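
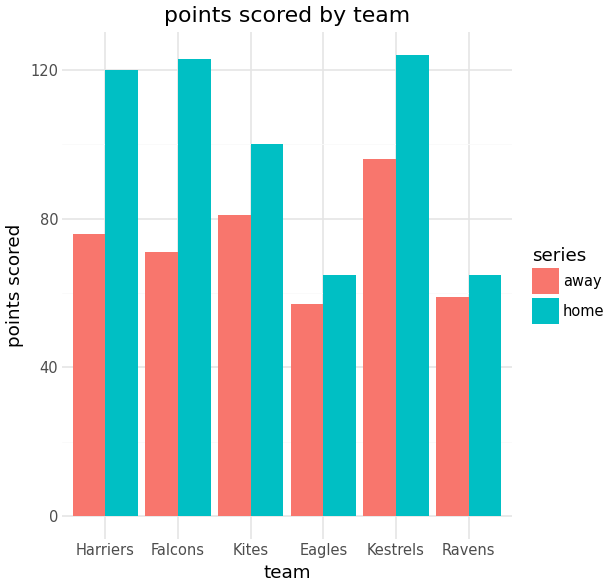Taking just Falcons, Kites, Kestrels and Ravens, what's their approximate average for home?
≈ 100

(120 + 100 + 120 + 60) / 4 ≈ 100.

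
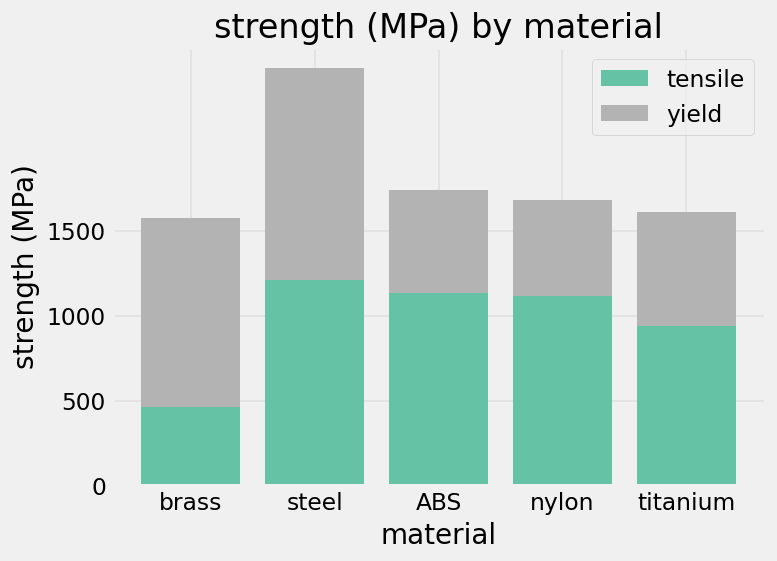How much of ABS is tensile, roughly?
tensile top ≈ 1000, bottom ≈ 0; segment ≈ 1000.

≈ 1000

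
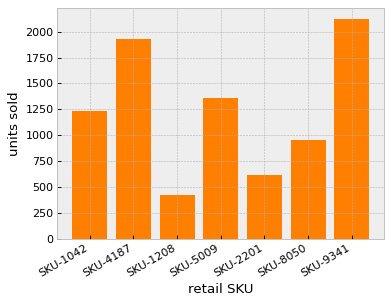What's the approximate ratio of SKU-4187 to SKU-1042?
≈ 1.67×

SKU-4187 ≈ 2000, SKU-1042 ≈ 1200; 2000/1200 ≈ 1.67.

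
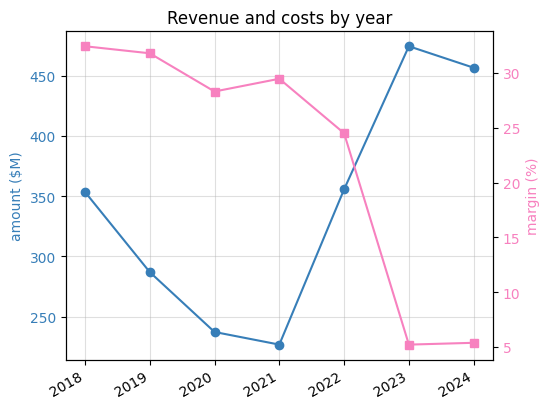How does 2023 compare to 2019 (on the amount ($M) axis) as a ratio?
2023 ≈ 475, 2019 ≈ 275; 475/275 ≈ 1.73.

≈ 1.73×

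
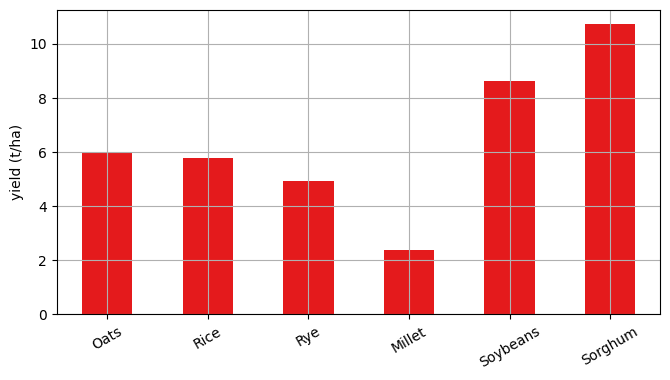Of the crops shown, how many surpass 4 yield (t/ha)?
Above 4: Oats, Rice, Rye, Soybeans, Sorghum.

5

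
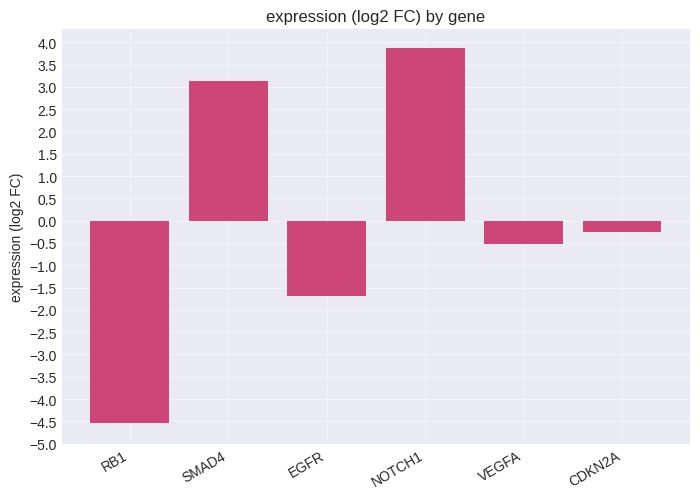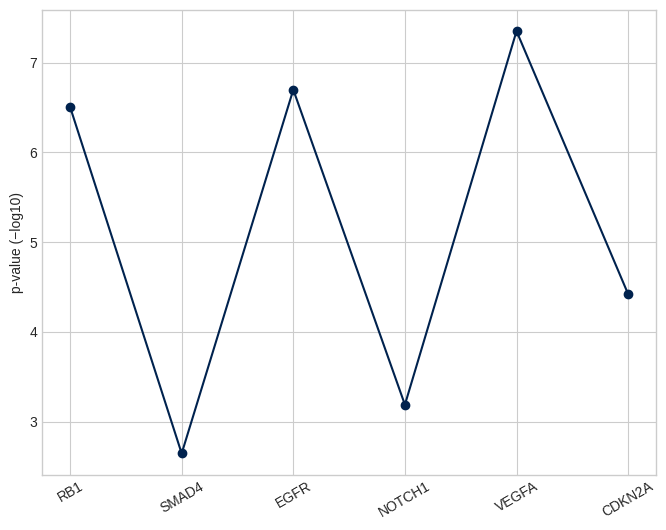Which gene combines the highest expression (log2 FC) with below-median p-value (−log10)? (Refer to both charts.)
NOTCH1

Chart 2 median p-value (−log10) ≈ 5; below-median genes: SMAD4, NOTCH1, CDKN2A. Among those, NOTCH1 has the highest expression (log2 FC) (≈ 4).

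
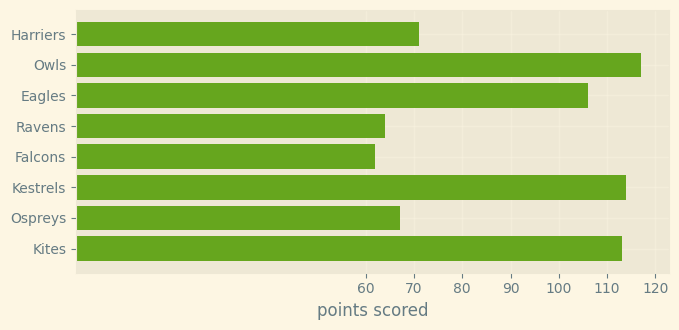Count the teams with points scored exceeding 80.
Above 80: Owls, Eagles, Kestrels, Kites.

4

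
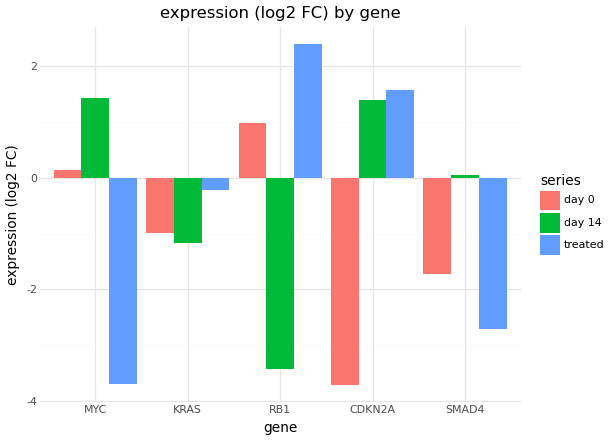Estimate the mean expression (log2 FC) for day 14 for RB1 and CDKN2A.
≈ -1

(-3 + 1) / 2 ≈ -1.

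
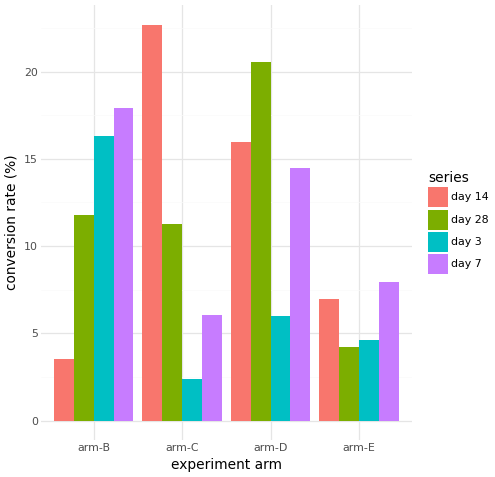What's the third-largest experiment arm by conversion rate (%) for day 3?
Top 4 for day 3: arm-B ≈ 16, arm-D ≈ 6, arm-E ≈ 4, arm-C ≈ 2.

arm-E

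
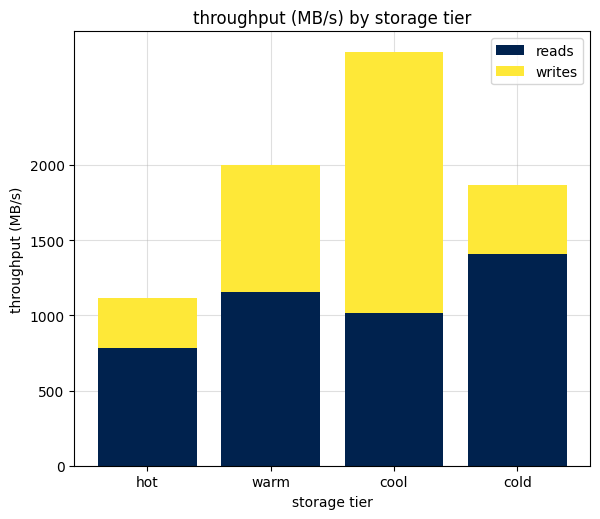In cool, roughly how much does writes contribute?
writes top ≈ 3000, bottom ≈ 1000; segment ≈ 2000.

≈ 2000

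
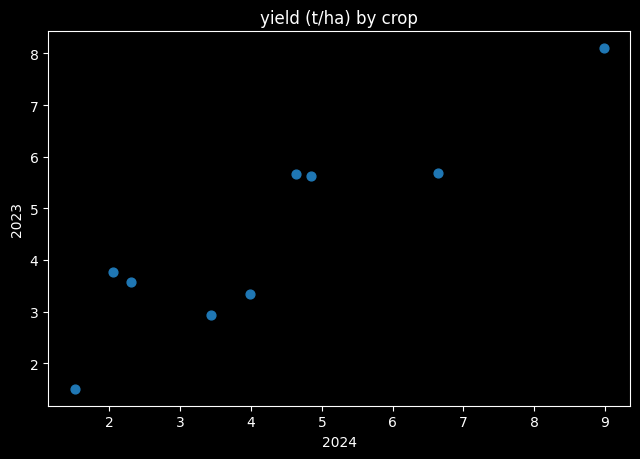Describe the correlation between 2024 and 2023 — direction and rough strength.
positive, strong

Points are positively correlated; strong (|r| ≈ 0.9).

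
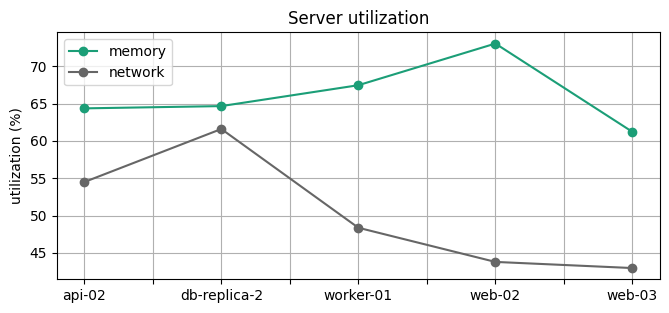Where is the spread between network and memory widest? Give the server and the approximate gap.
web-02: network ≈ 45, memory ≈ 75 → gap ≈ 30. Next-largest (worker-01) is only ≈ 15.

web-02, ≈ 30 %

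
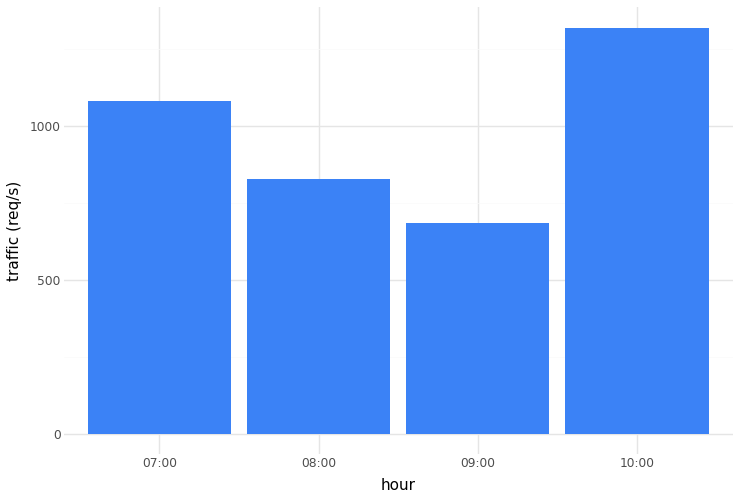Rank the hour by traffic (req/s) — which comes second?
07:00

Top 3: 10:00 ≈ 1400, 07:00 ≈ 1000, 08:00 ≈ 800.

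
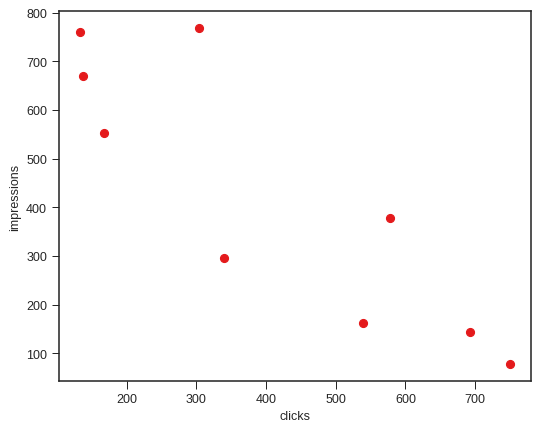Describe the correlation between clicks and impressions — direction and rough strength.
Points are negatively correlated; strong (|r| ≈ 0.9).

negative, strong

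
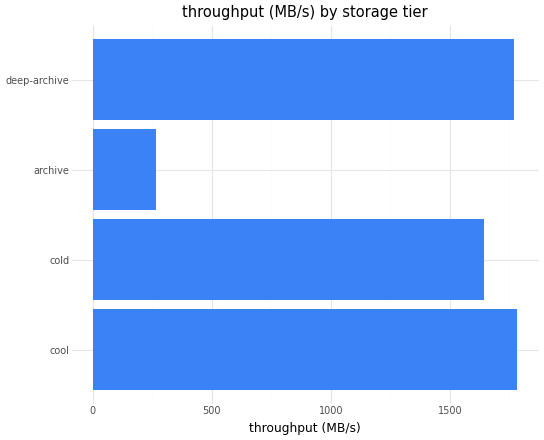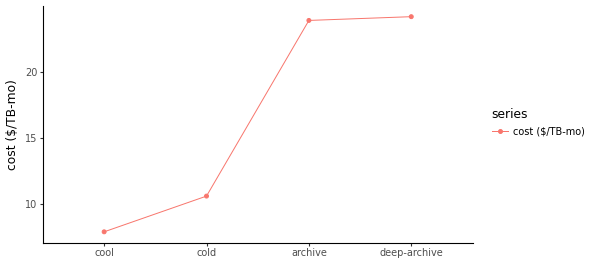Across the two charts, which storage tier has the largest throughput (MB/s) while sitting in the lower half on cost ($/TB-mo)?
Chart 2 median cost ($/TB-mo) ≈ 15; below-median storage tiers: cool, cold. Among those, cool has the highest throughput (MB/s) (≈ 1800).

cool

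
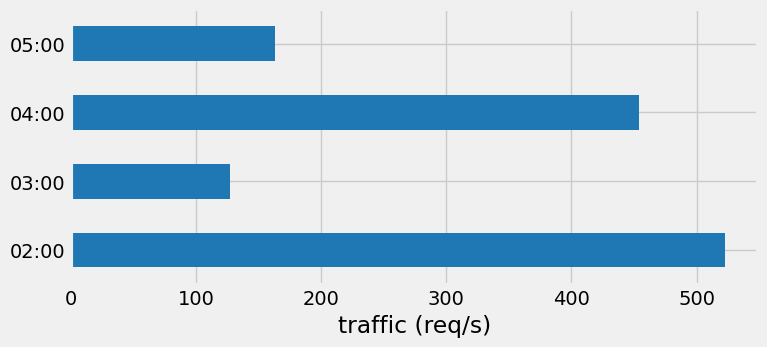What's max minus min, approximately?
≈ 350

Max 02:00 ≈ 500, min 03:00 ≈ 150; range ≈ 350.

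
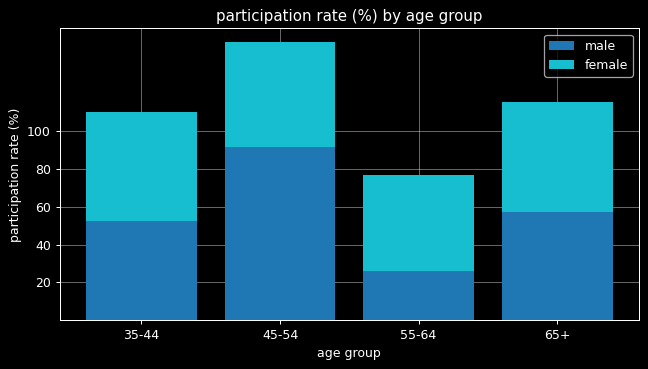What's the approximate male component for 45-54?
≈ 100

male top ≈ 100, bottom ≈ 0; segment ≈ 100.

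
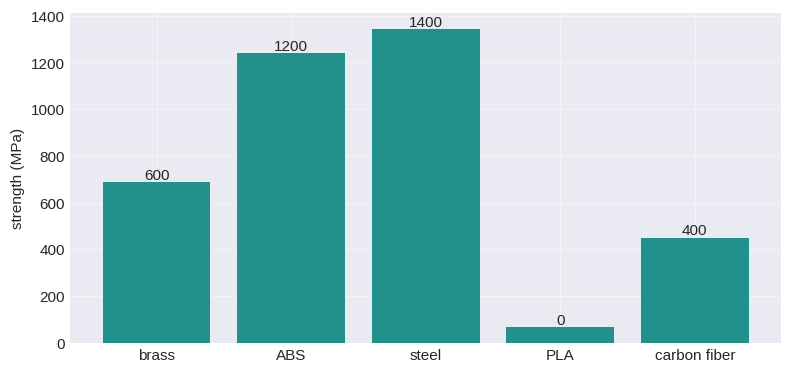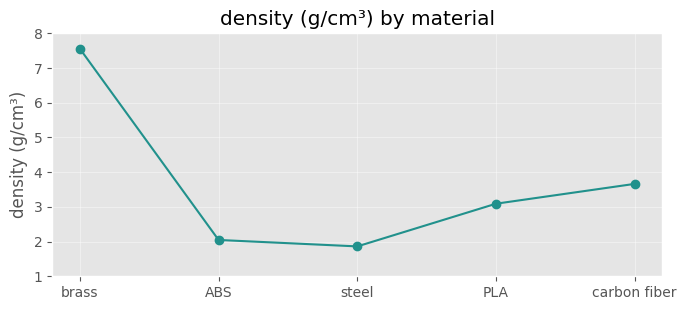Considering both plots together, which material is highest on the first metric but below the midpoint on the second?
Chart 2 median density (g/cm³) ≈ 3; below-median materials: ABS, steel. Among those, steel has the highest strength (MPa) (≈ 1400).

steel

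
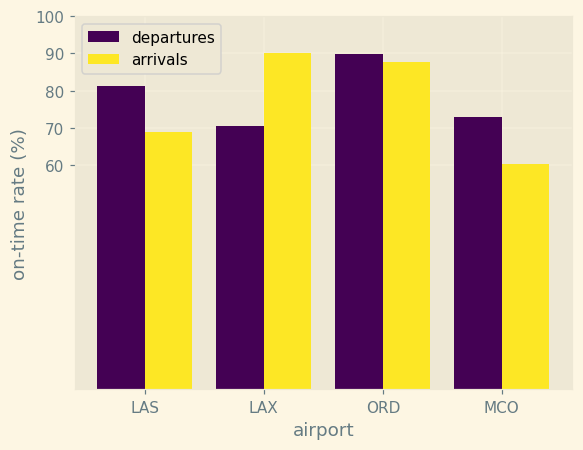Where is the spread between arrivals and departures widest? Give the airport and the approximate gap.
LAX: arrivals ≈ 90, departures ≈ 70 → gap ≈ 20. Next-largest (MCO) is only ≈ 10.

LAX, ≈ 20 %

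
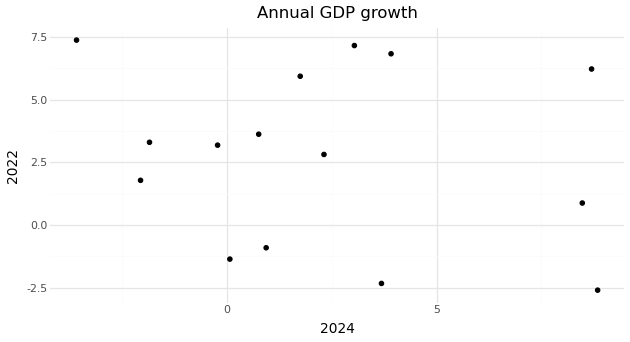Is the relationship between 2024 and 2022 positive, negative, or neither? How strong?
no clear correlation

Points are roughly uncorrelated; weak (|r| ≈ 0.2).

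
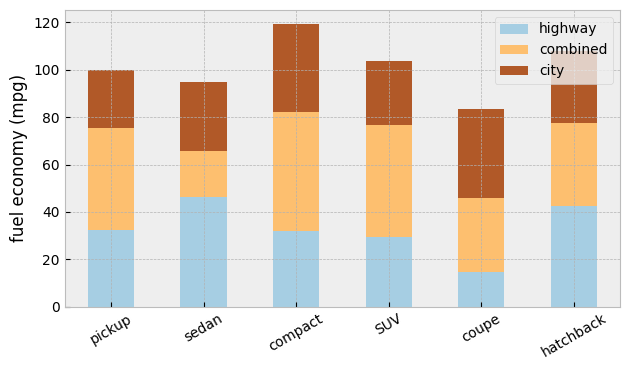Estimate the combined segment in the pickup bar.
combined top ≈ 80, bottom ≈ 30; segment ≈ 50.

≈ 50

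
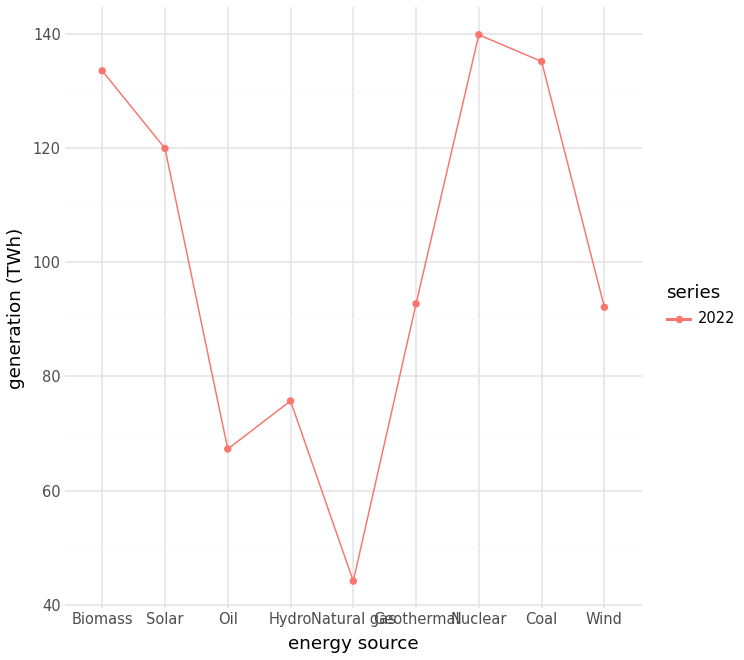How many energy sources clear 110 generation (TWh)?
Above 110: Biomass, Solar, Nuclear, Coal.

4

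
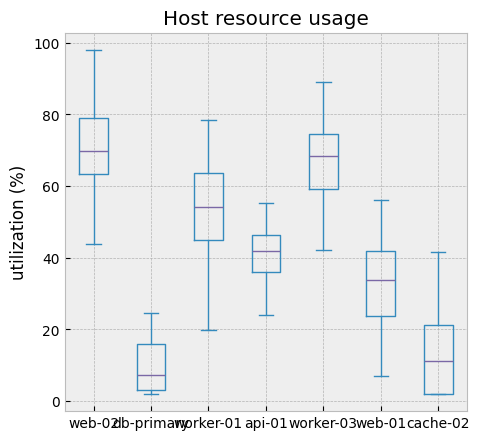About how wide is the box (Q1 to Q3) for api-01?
Q3 ≈ 50, Q1 ≈ 40; IQR ≈ 10.

≈ 10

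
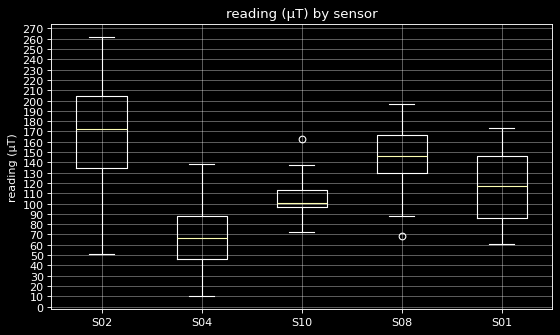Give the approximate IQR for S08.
Q3 ≈ 170, Q1 ≈ 130; IQR ≈ 40.

≈ 40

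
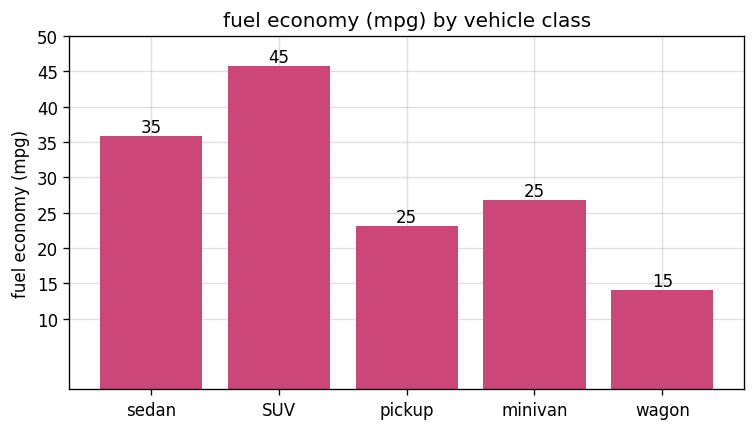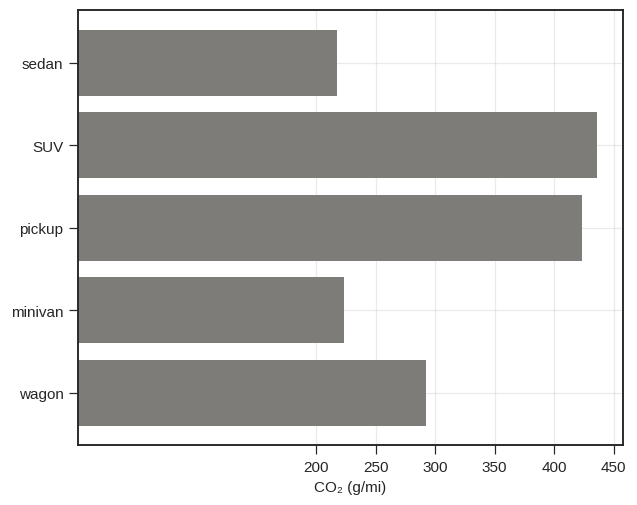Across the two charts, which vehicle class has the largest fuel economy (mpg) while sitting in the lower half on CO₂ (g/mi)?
sedan

Chart 2 median CO₂ (g/mi) ≈ 300; below-median vehicle classes: sedan, minivan. Among those, sedan has the highest fuel economy (mpg) (≈ 35).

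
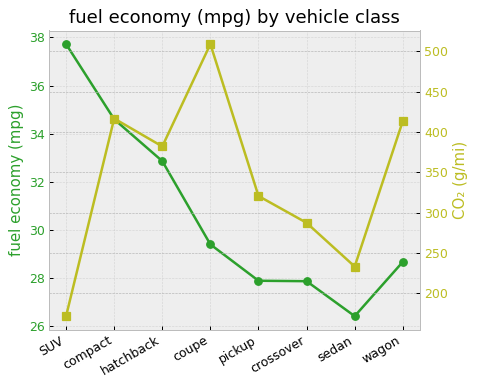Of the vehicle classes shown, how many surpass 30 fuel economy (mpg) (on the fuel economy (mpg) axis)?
3

Above 30: SUV, compact, hatchback.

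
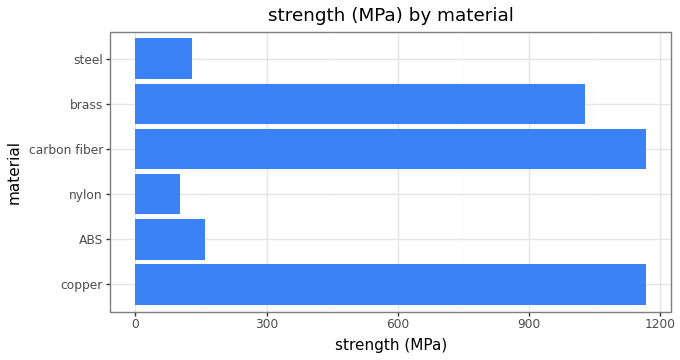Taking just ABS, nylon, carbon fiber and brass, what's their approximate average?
≈ 625

(200 + 100 + 1200 + 1000) / 4 ≈ 625.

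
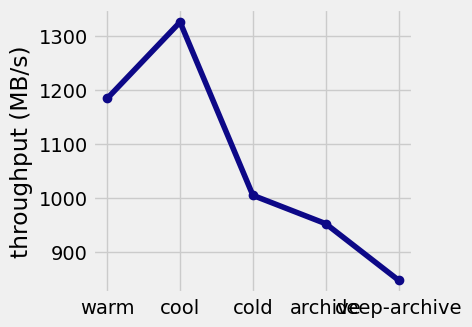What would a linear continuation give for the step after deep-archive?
Last three: 1000, 950, 850 → slope ≈ -75/step → next ≈ 775.

≈ 775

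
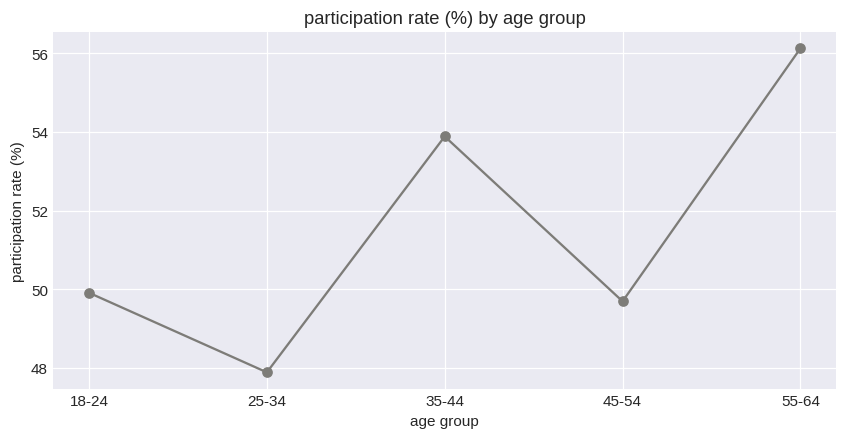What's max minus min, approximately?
≈ 8

Max 55-64 ≈ 56, min 25-34 ≈ 48; range ≈ 8.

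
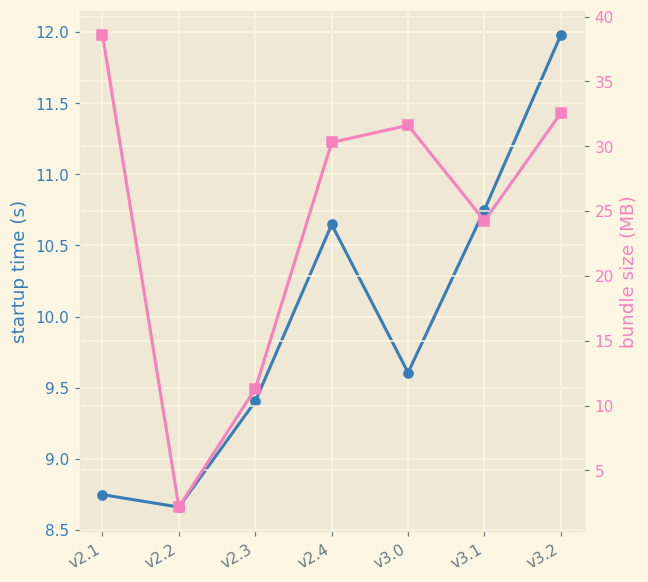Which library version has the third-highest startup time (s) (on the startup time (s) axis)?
v2.4

Top 4 (on the startup time (s) axis): v3.2 ≈ 12.0, v3.1 ≈ 11.0, v2.4 ≈ 10.5, v3.0 ≈ 9.5.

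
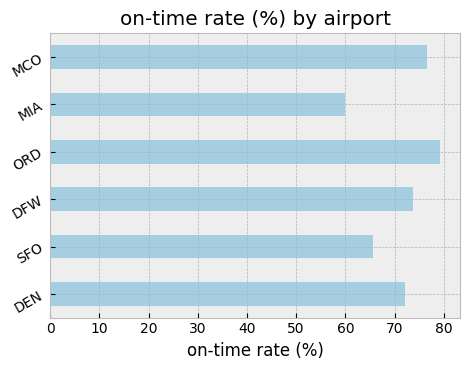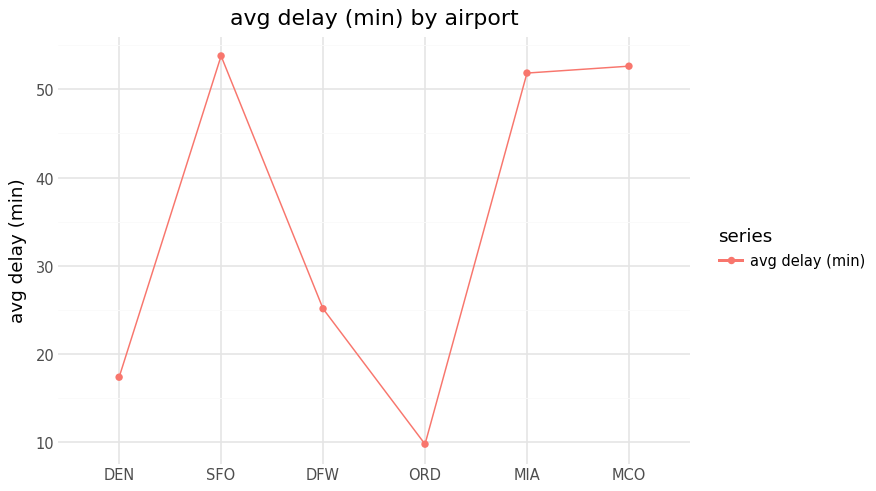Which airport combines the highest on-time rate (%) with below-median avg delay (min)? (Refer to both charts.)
ORD

Chart 2 median avg delay (min) ≈ 40; below-median airports: DEN, DFW, ORD. Among those, ORD has the highest on-time rate (%) (≈ 80).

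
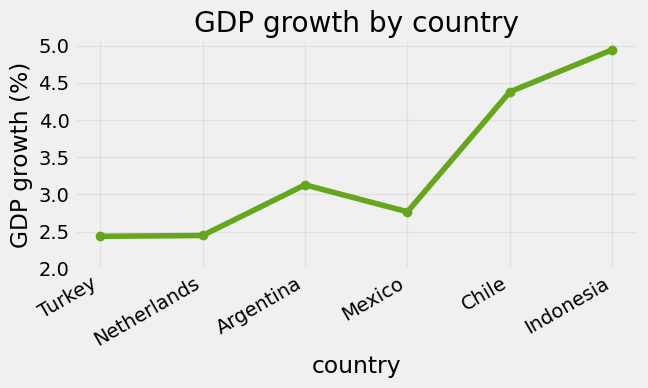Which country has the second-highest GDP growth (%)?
Top 3: Indonesia ≈ 5.0, Chile ≈ 4.5, Argentina ≈ 3.0.

Chile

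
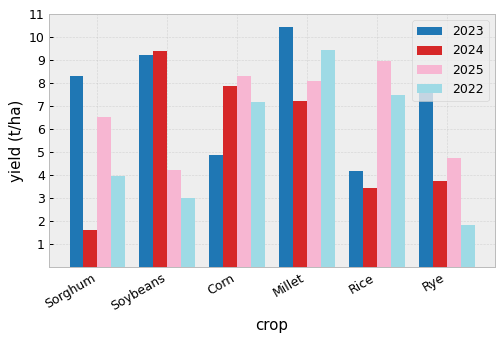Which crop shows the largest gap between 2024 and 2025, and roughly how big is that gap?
Rice: 2024 ≈ 3, 2025 ≈ 9 → gap ≈ 6. Next-largest (Soybeans) is only ≈ 5.

Rice, ≈ 6 t/ha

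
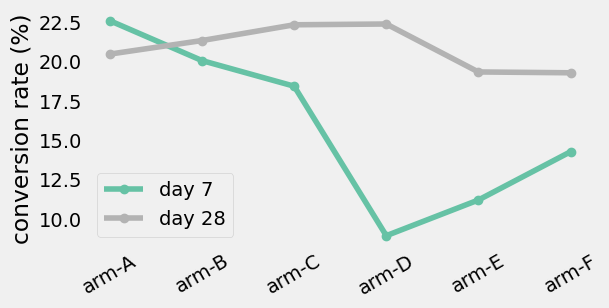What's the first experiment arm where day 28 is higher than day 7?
arm-B

arm-A: day 28 ≈ 20 vs day 7 ≈ 22 (not yet); arm-B: day 28 ≈ 22 vs day 7 ≈ 20 (first crossover).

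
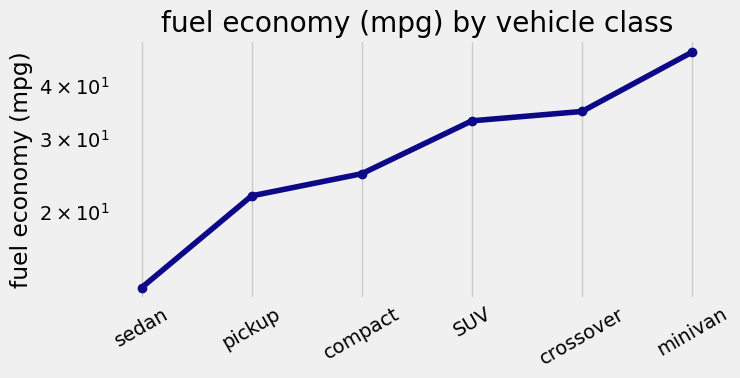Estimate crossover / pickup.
≈ 1.75×

crossover ≈ 35, pickup ≈ 20; 35/20 ≈ 1.75.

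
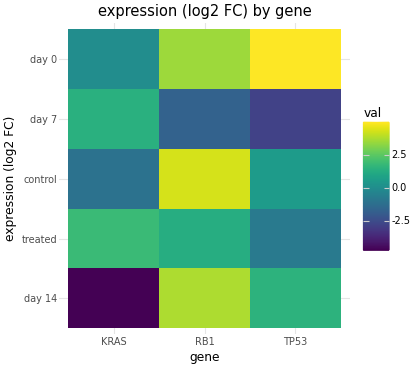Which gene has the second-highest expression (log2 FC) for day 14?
TP53

Top 3 for day 14: RB1 ≈ 4, TP53 ≈ 2, KRAS ≈ -5.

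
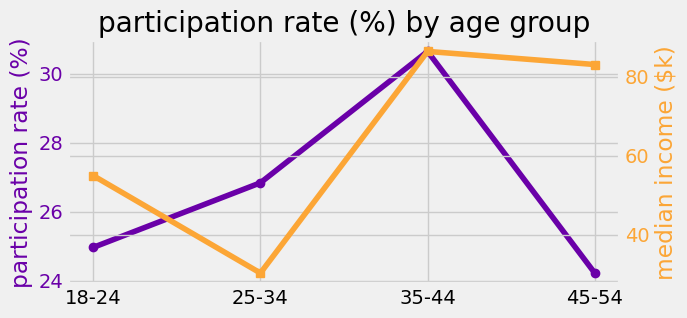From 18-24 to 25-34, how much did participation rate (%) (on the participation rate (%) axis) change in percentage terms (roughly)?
≈ +8%

18-24 ≈ 25, 25-34 ≈ 27; (27 − 25) / 25 ≈ +8%.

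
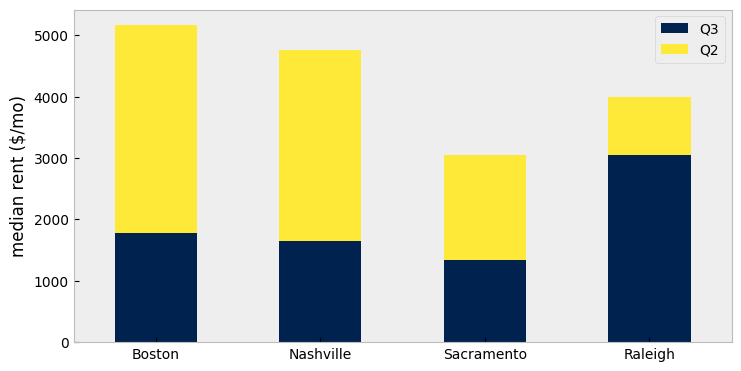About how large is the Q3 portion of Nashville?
Q3 top ≈ 1500, bottom ≈ 0; segment ≈ 1500.

≈ 1500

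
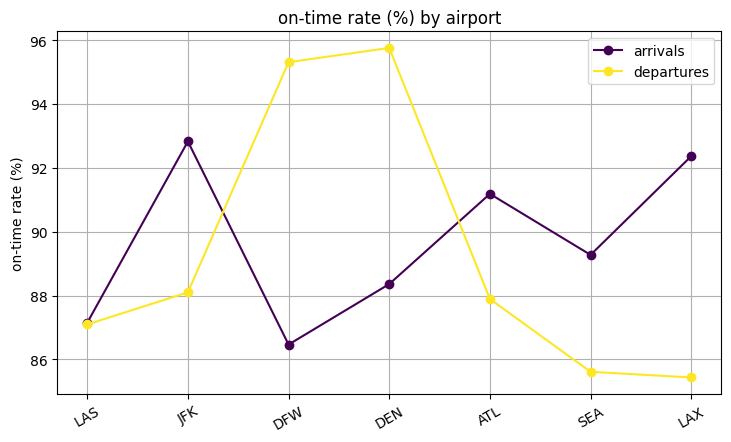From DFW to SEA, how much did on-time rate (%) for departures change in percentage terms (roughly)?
≈ -9.5%

DFW ≈ 95, SEA ≈ 86; (86 − 95) / 95 ≈ -9.5%.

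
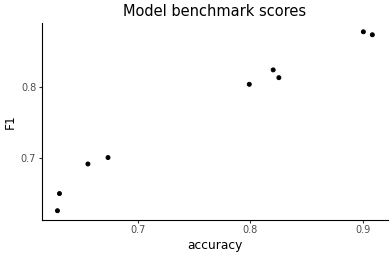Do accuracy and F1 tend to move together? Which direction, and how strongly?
Points are positively correlated; strong (|r| ≈ 1.0).

positive, strong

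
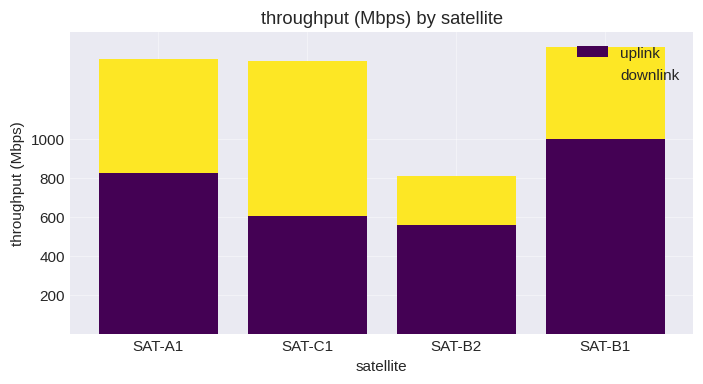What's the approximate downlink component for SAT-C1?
downlink top ≈ 1400, bottom ≈ 600; segment ≈ 800.

≈ 800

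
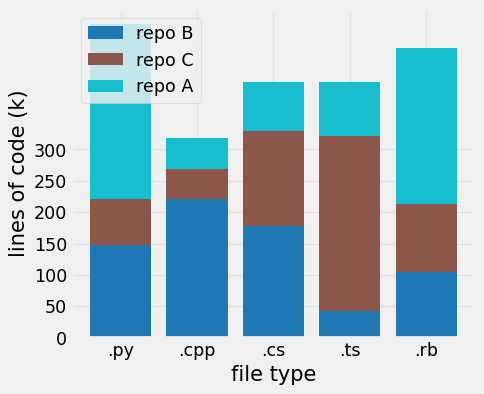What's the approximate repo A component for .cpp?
repo A top ≈ 300, bottom ≈ 250; segment ≈ 50.

≈ 50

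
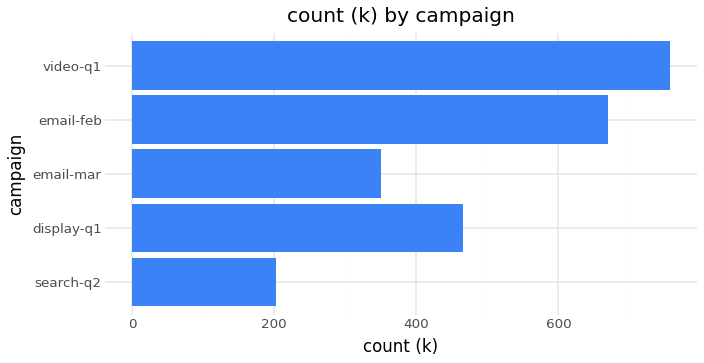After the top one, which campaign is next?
Top 3: video-q1 ≈ 800, email-feb ≈ 700, display-q1 ≈ 500.

email-feb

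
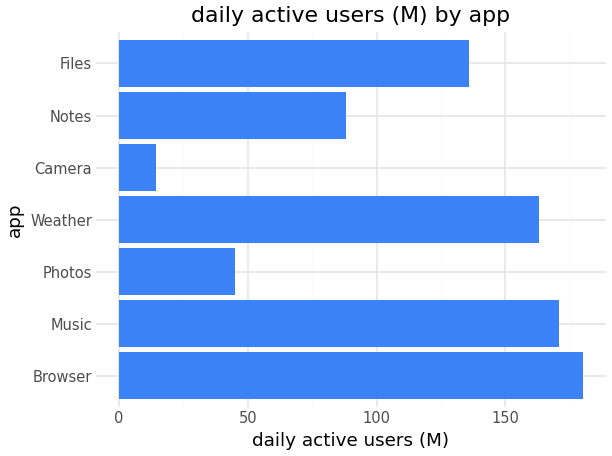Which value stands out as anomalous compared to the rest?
Camera ≈ 20; the rest sit between ≈ 40 and ≈ 180.

Camera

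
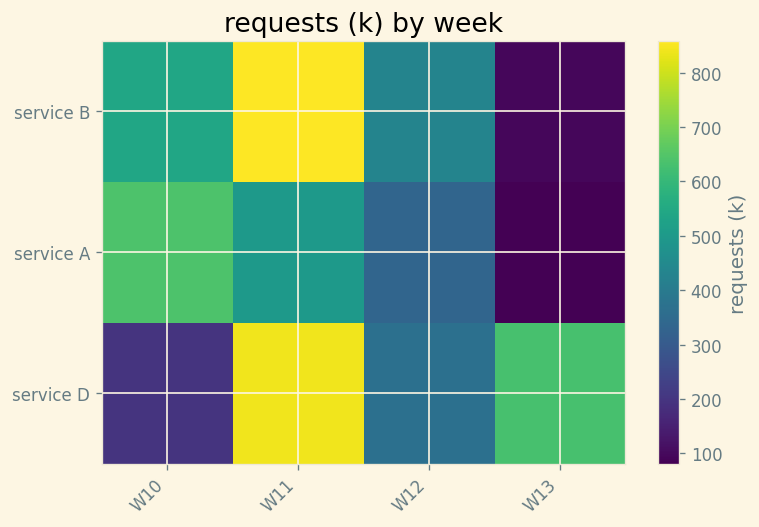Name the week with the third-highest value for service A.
Top 4 for service A: W10 ≈ 600, W11 ≈ 500, W12 ≈ 300, W13 ≈ 100.

W12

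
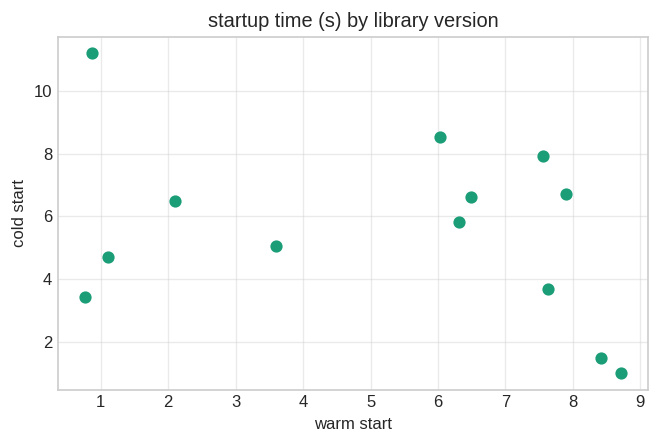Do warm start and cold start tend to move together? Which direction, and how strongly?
negative, weak

Points are negatively correlated; weak (|r| ≈ 0.3).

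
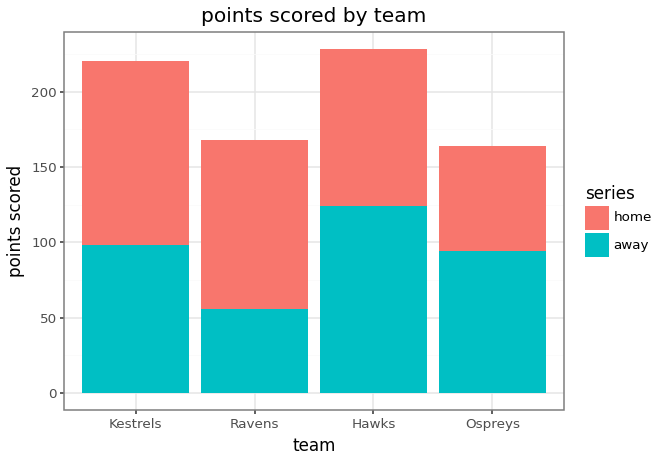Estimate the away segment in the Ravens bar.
≈ 60

away top ≈ 60, bottom ≈ 0; segment ≈ 60.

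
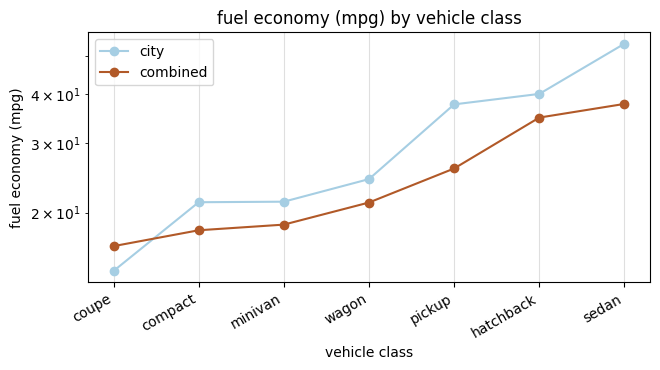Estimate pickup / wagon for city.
pickup ≈ 40, wagon ≈ 25; 40/25 ≈ 1.6.

≈ 1.6×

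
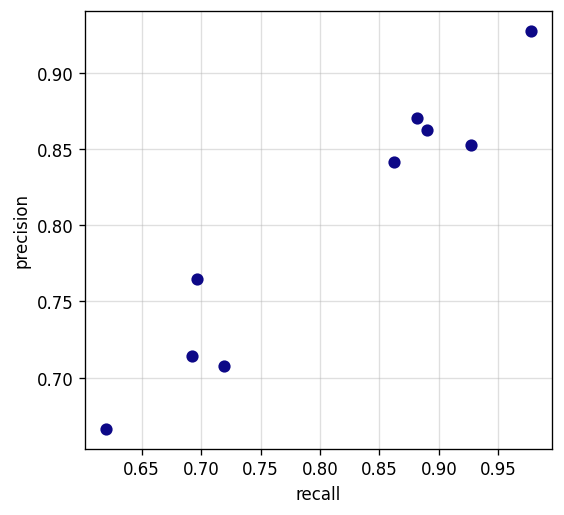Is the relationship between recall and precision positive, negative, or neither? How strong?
positive, strong

Points are positively correlated; strong (|r| ≈ 1.0).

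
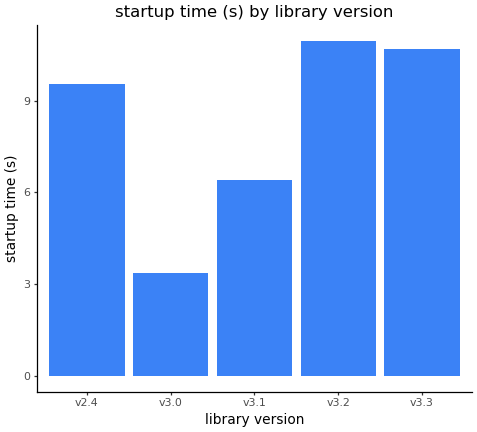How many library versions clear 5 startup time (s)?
4

Above 5: v2.4, v3.1, v3.2, v3.3.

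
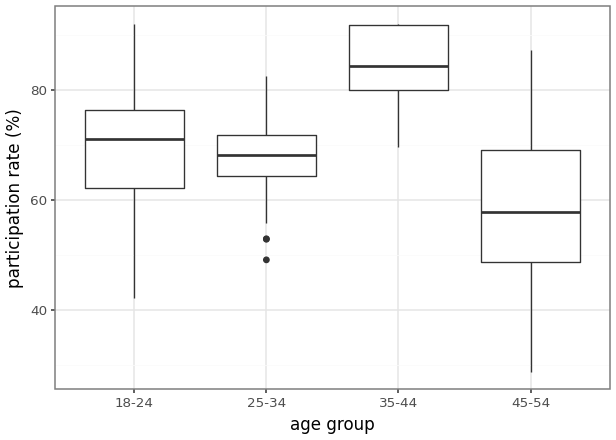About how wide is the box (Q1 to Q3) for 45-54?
≈ 20

Q3 ≈ 70, Q1 ≈ 50; IQR ≈ 20.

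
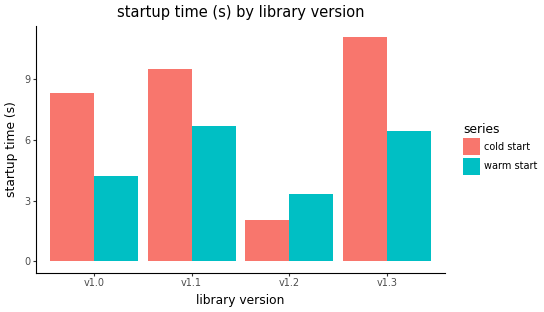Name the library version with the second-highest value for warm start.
Top 3 for warm start: v1.1 ≈ 7, v1.3 ≈ 6, v1.0 ≈ 4.

v1.3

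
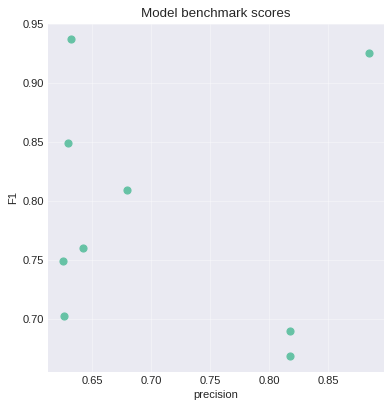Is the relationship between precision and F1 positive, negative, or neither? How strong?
no clear correlation

Points are roughly uncorrelated; weak (|r| ≈ 0.1).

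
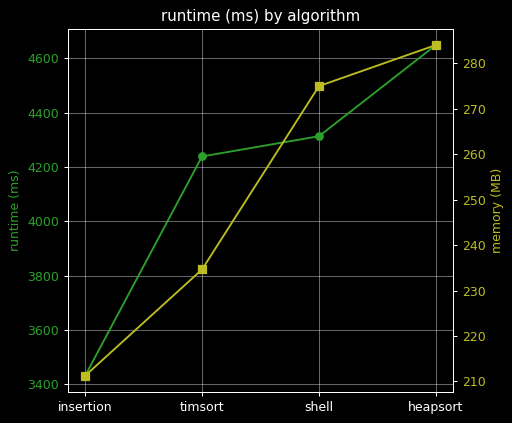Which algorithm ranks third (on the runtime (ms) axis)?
Top 4 (on the runtime (ms) axis): heapsort ≈ 4600, shell ≈ 4400, timsort ≈ 4200, insertion ≈ 3400.

timsort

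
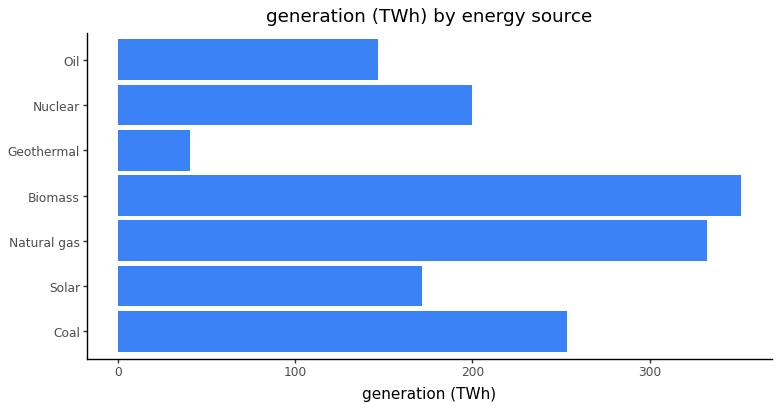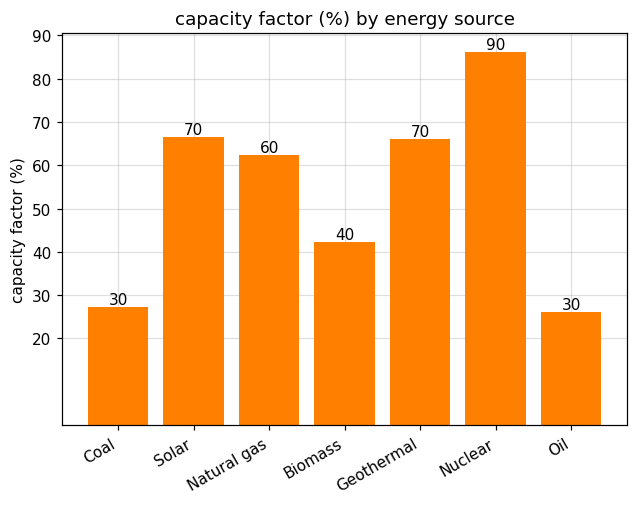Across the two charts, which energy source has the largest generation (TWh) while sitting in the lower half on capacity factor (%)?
Chart 2 median capacity factor (%) ≈ 60; below-median energy sources: Coal, Biomass, Oil. Among those, Biomass has the highest generation (TWh) (≈ 350).

Biomass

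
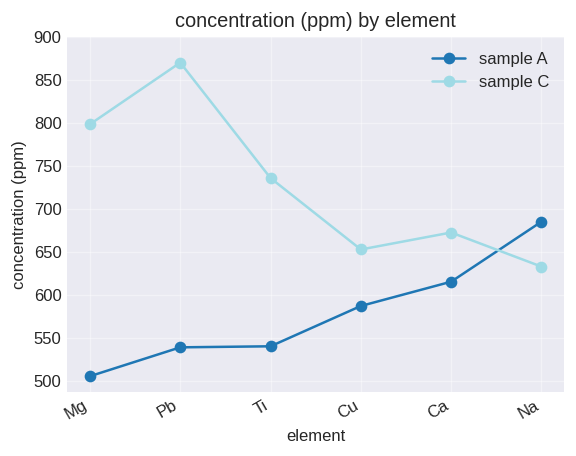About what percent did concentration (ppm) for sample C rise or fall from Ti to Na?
≈ -13.3%

Ti ≈ 750, Na ≈ 650; (650 − 750) / 750 ≈ -13.3%.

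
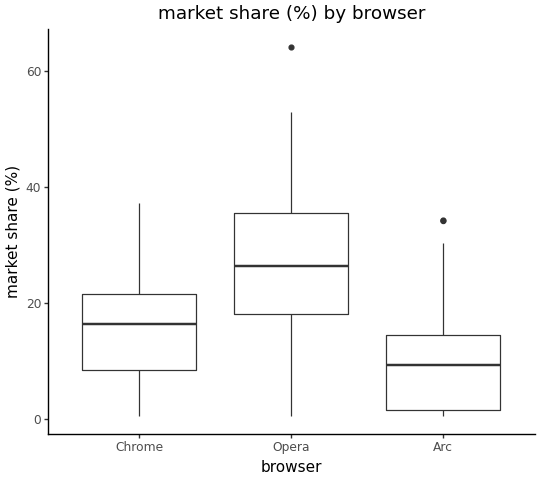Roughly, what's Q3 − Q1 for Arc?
≈ 12

Q3 ≈ 14, Q1 ≈ 2; IQR ≈ 12.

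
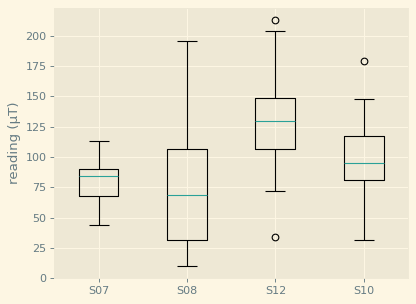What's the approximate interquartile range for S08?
≈ 75

Q3 ≈ 105, Q1 ≈ 30; IQR ≈ 75.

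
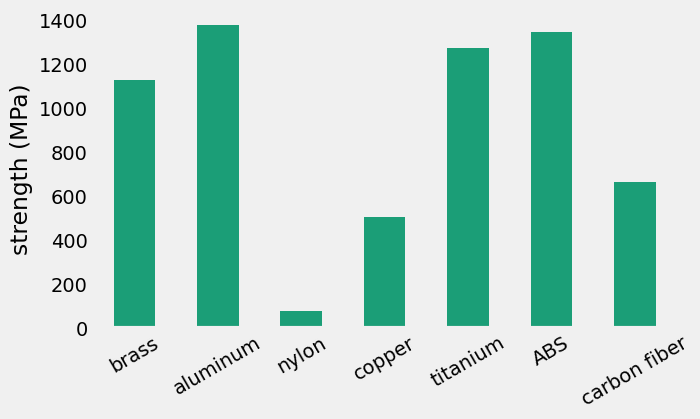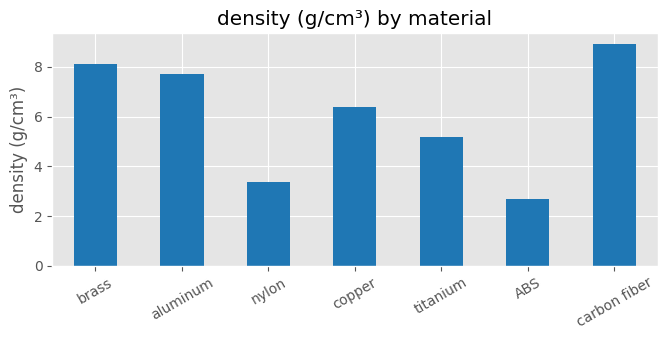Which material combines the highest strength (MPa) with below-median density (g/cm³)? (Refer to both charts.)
ABS

Chart 2 median density (g/cm³) ≈ 6; below-median materials: nylon, titanium, ABS. Among those, ABS has the highest strength (MPa) (≈ 1400).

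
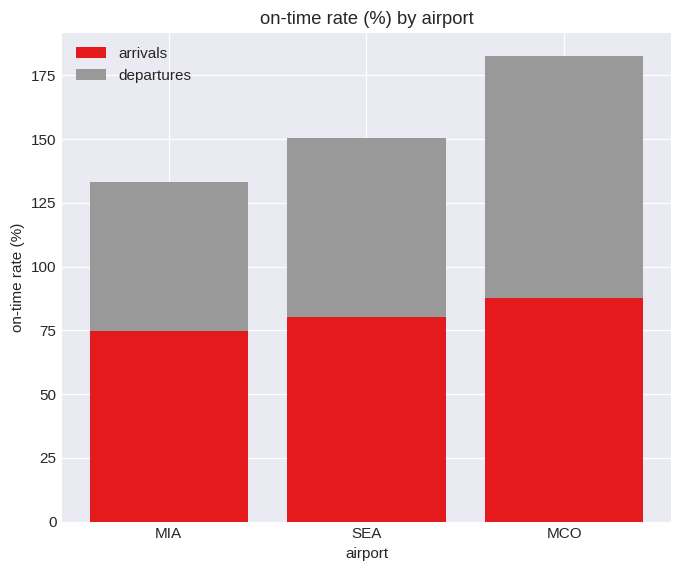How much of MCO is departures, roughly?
≈ 100

departures top ≈ 180, bottom ≈ 80; segment ≈ 100.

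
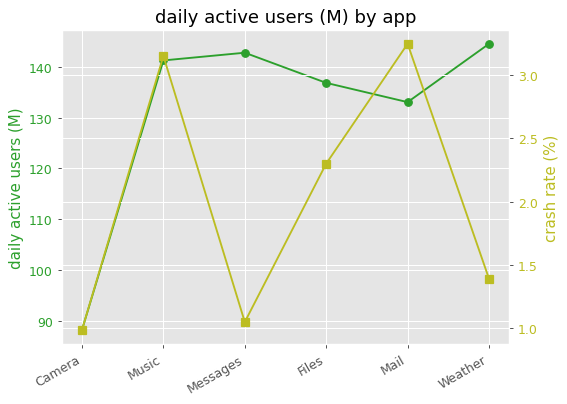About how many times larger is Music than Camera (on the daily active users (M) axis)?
≈ 1.56×

Music ≈ 140, Camera ≈ 90; 140/90 ≈ 1.56.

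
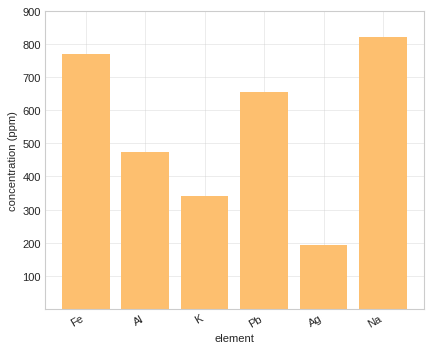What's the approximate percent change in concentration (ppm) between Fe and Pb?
Fe ≈ 800, Pb ≈ 700; (700 − 800) / 800 ≈ -12.5%.

≈ -12.5%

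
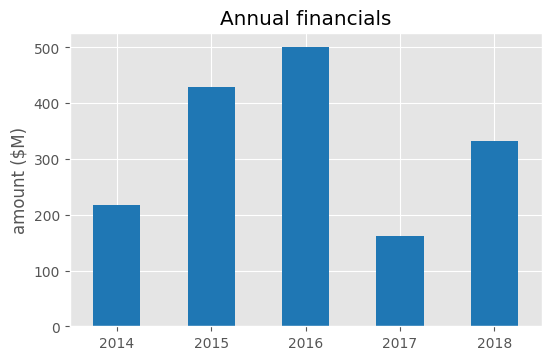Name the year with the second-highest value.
Top 3: 2016 ≈ 500, 2015 ≈ 450, 2018 ≈ 350.

2015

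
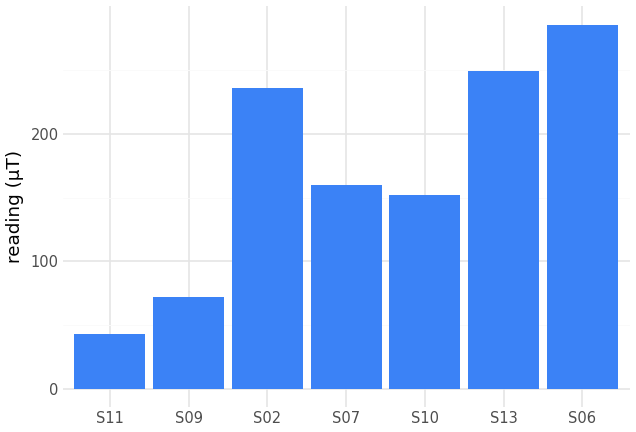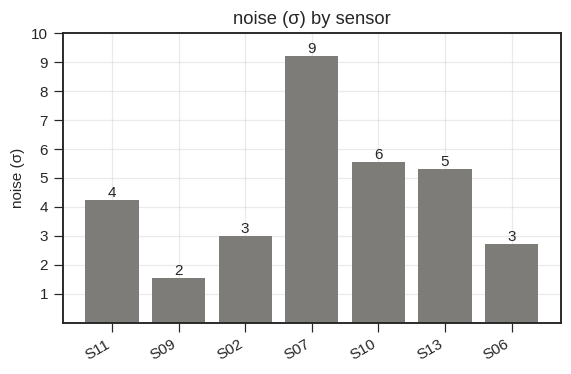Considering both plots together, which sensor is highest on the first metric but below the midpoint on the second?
S06

Chart 2 median noise (σ) ≈ 4; below-median sensors: S09, S02, S06. Among those, S06 has the highest reading (µT) (≈ 300).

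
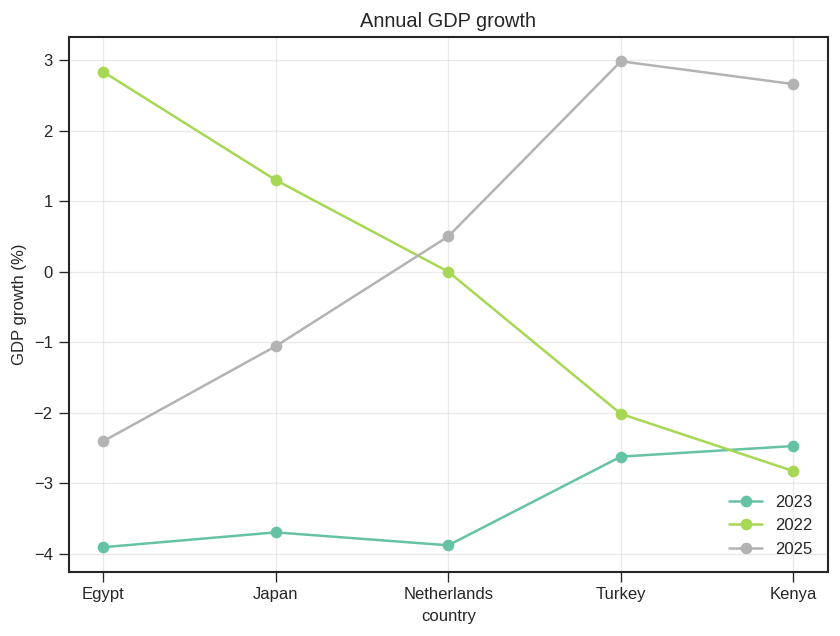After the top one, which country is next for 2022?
Top 3 for 2022: Egypt ≈ 3, Japan ≈ 1, Netherlands ≈ 0.

Japan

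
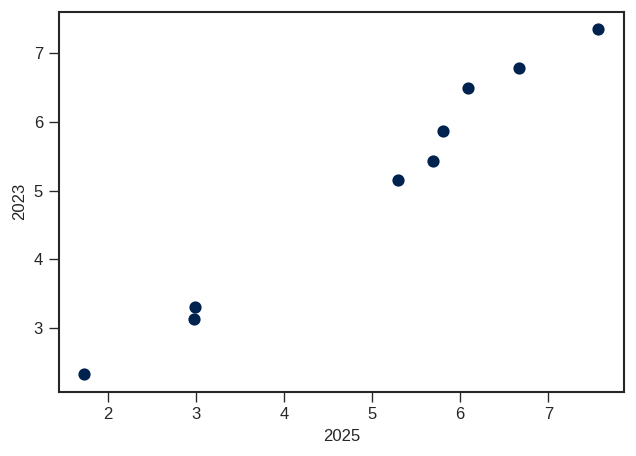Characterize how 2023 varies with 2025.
Points are positively correlated; strong (|r| ≈ 1.0).

positive, strong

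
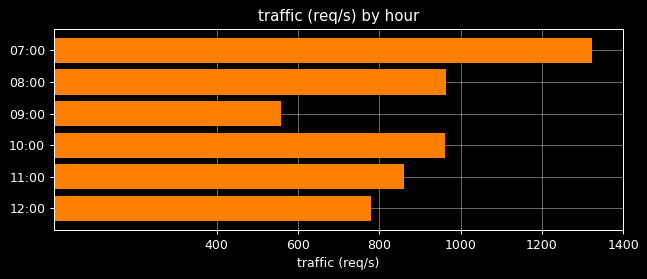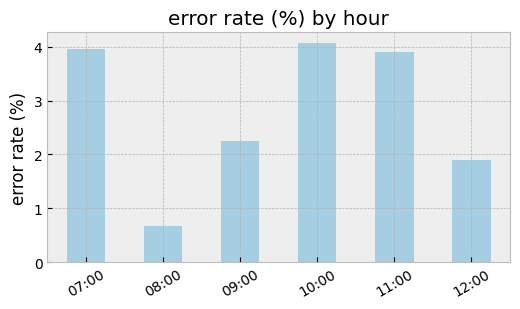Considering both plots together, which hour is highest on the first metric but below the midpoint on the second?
08:00

Chart 2 median error rate (%) ≈ 3; below-median hours: 08:00, 09:00, 12:00. Among those, 08:00 has the highest traffic (req/s) (≈ 1000).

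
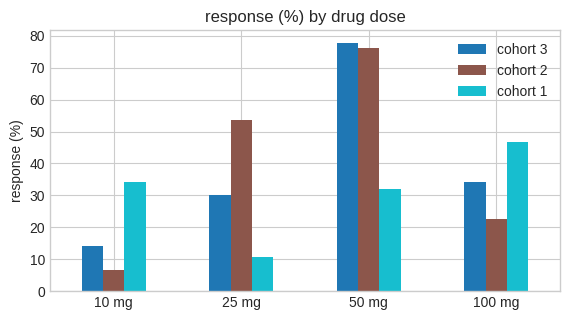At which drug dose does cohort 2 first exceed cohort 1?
10 mg: cohort 2 ≈ 10 vs cohort 1 ≈ 30 (not yet); 25 mg: cohort 2 ≈ 50 vs cohort 1 ≈ 10 (first crossover).

25 mg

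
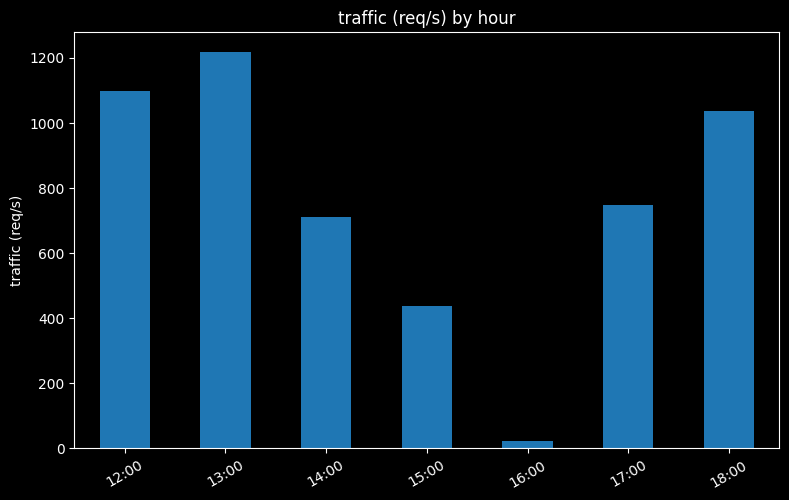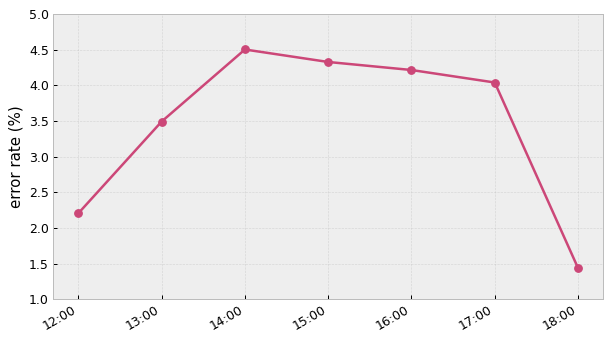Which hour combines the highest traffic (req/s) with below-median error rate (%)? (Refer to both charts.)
Chart 2 median error rate (%) ≈ 4; below-median hours: 12:00, 13:00, 18:00. Among those, 13:00 has the highest traffic (req/s) (≈ 1200).

13:00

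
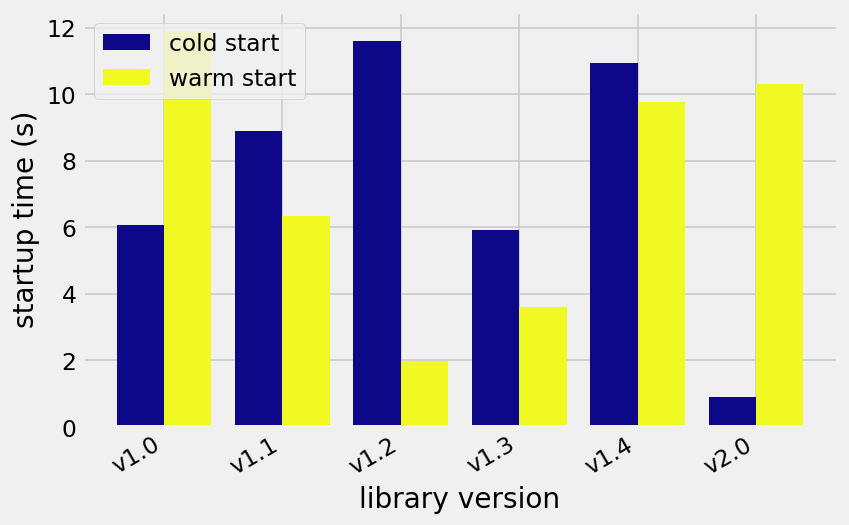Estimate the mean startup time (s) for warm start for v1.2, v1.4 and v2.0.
(2 + 10 + 10) / 3 ≈ 7.

≈ 7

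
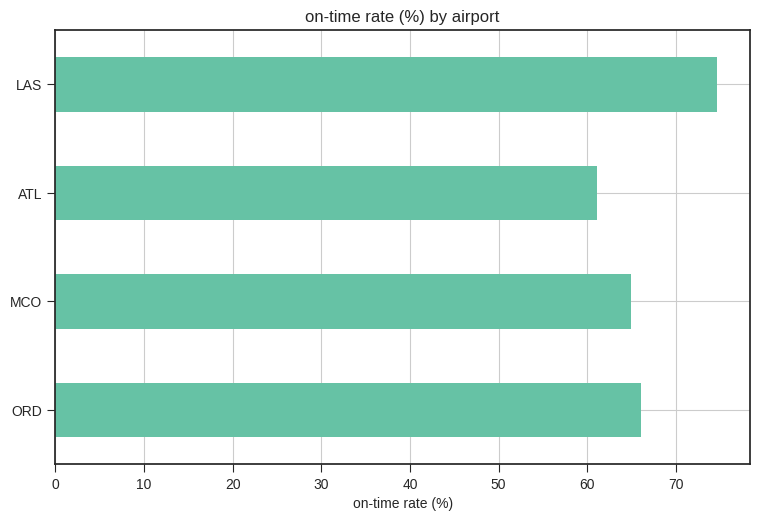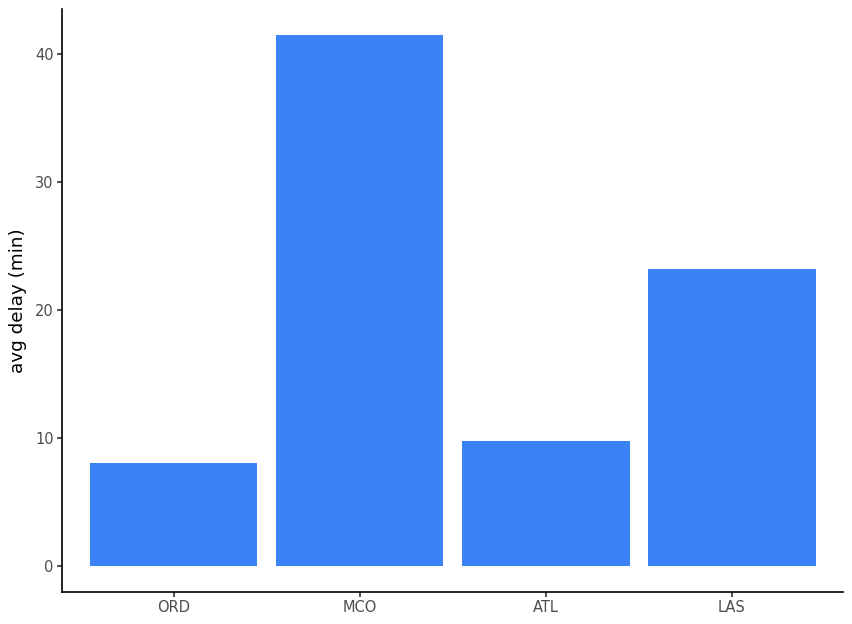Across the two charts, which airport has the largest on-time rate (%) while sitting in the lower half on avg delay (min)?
Chart 2 median avg delay (min) ≈ 15; below-median airports: ORD, ATL. Among those, ORD has the highest on-time rate (%) (≈ 70).

ORD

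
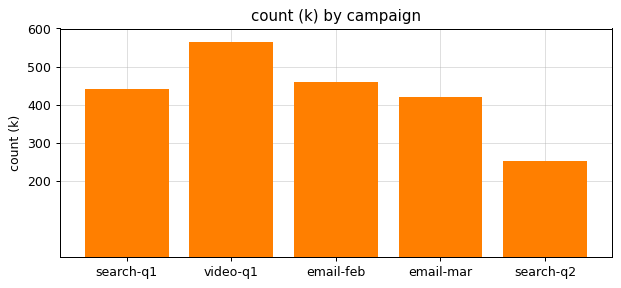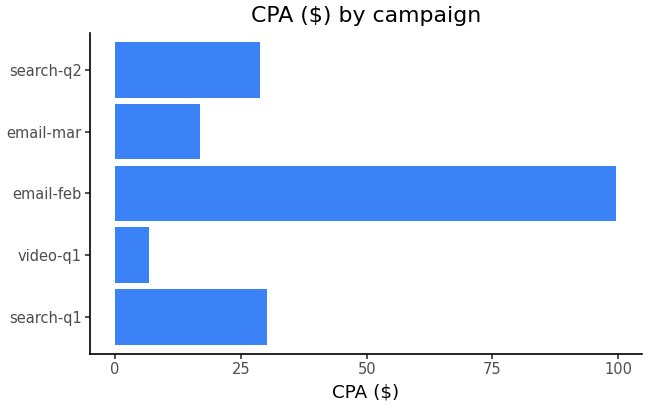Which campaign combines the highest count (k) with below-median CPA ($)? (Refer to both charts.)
video-q1

Chart 2 median CPA ($) ≈ 30; below-median campaigns: video-q1, email-mar. Among those, video-q1 has the highest count (k) (≈ 600).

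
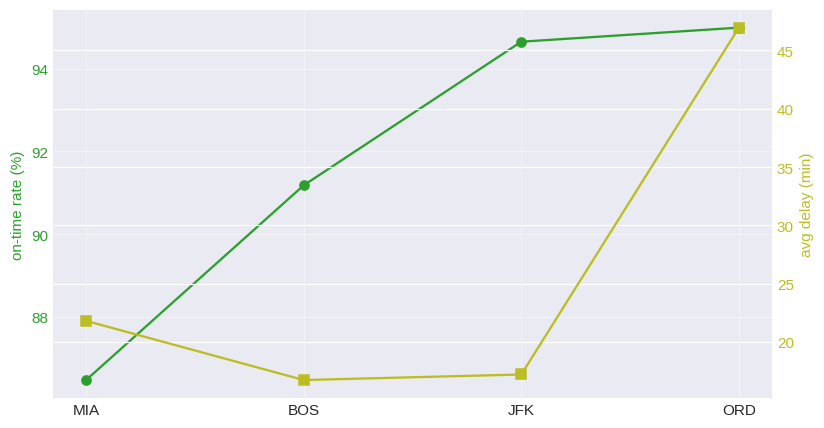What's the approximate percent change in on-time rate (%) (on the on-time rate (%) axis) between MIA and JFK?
≈ +10.5%

MIA ≈ 86, JFK ≈ 95; (95 − 86) / 86 ≈ +10.5%.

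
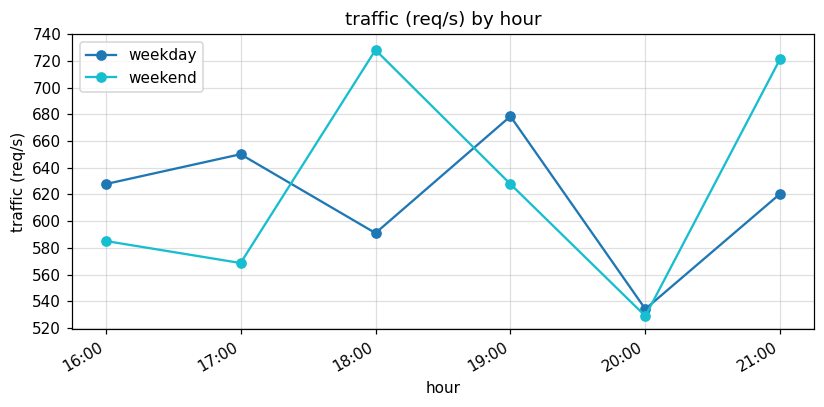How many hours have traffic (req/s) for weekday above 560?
5

Above 560: 16:00, 17:00, 18:00, 19:00, 21:00.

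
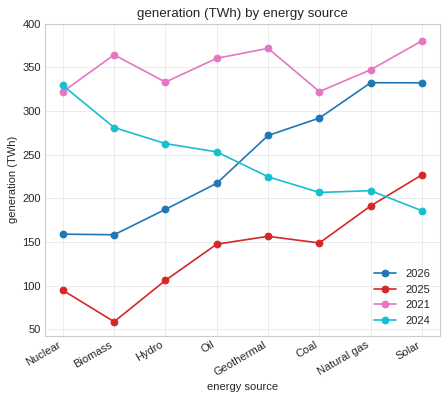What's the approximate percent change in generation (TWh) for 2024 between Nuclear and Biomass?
≈ -14.3%

Nuclear ≈ 350, Biomass ≈ 300; (300 − 350) / 350 ≈ -14.3%.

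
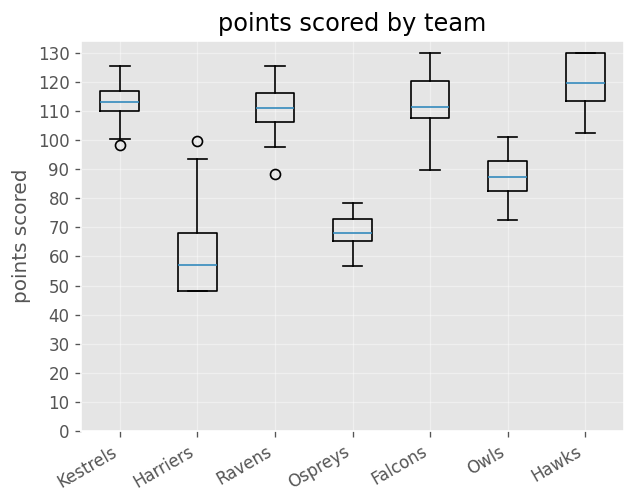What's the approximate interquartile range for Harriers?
≈ 20

Q3 ≈ 70, Q1 ≈ 50; IQR ≈ 20.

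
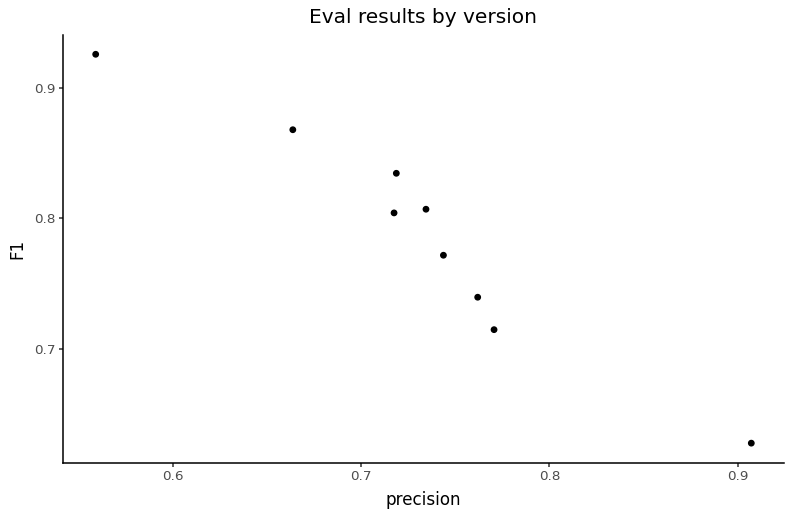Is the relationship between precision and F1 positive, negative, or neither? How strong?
Points are negatively correlated; strong (|r| ≈ 1.0).

negative, strong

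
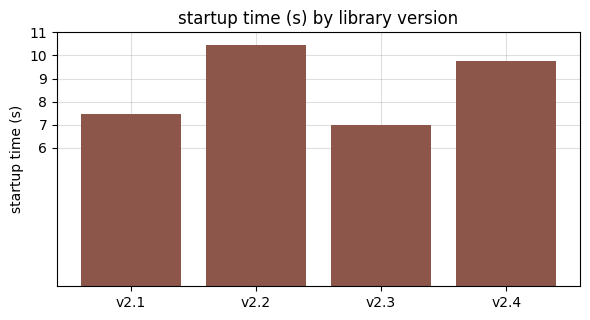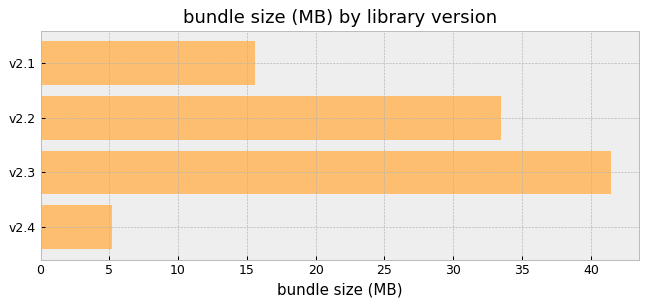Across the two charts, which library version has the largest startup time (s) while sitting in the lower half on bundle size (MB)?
Chart 2 median bundle size (MB) ≈ 25; below-median library versions: v2.1, v2.4. Among those, v2.4 has the highest startup time (s) (≈ 10).

v2.4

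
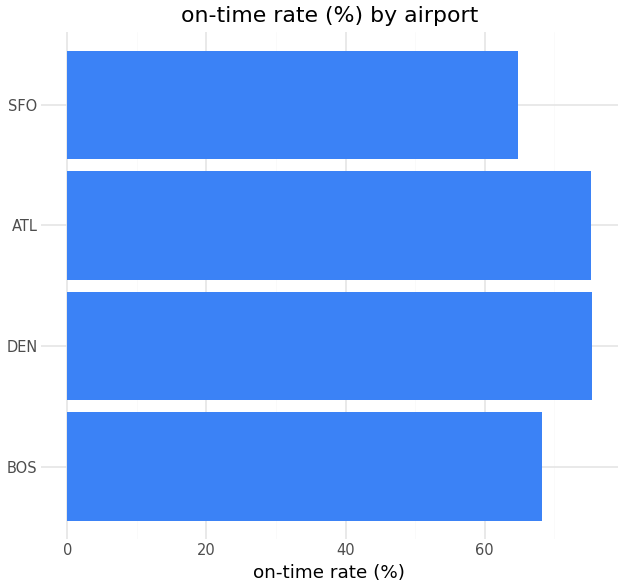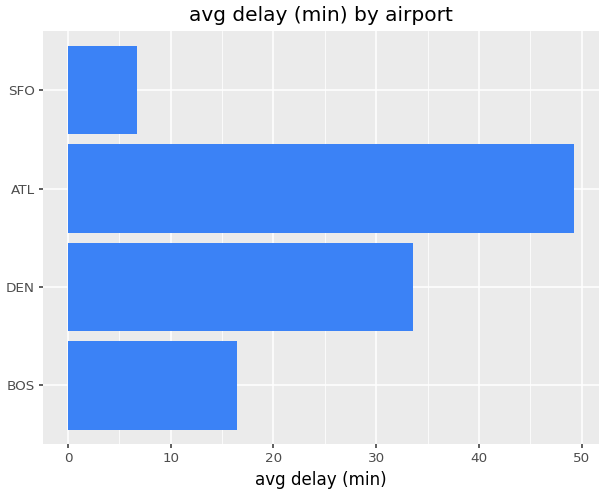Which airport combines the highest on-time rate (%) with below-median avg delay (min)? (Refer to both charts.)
BOS

Chart 2 median avg delay (min) ≈ 25; below-median airports: BOS, SFO. Among those, BOS has the highest on-time rate (%) (≈ 70).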